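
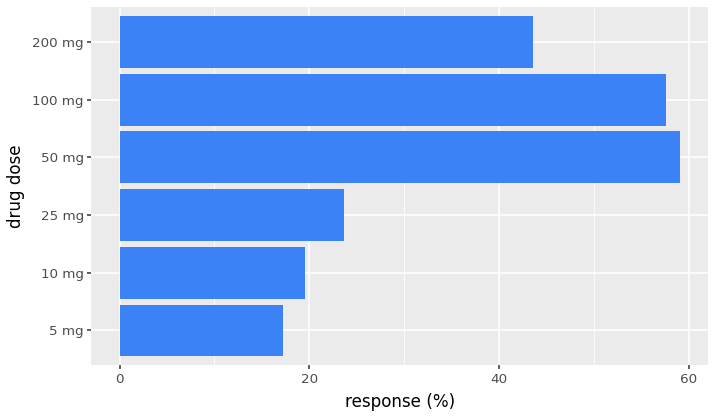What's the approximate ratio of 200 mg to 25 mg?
200 mg ≈ 45, 25 mg ≈ 25; 45/25 ≈ 1.8.

≈ 1.8×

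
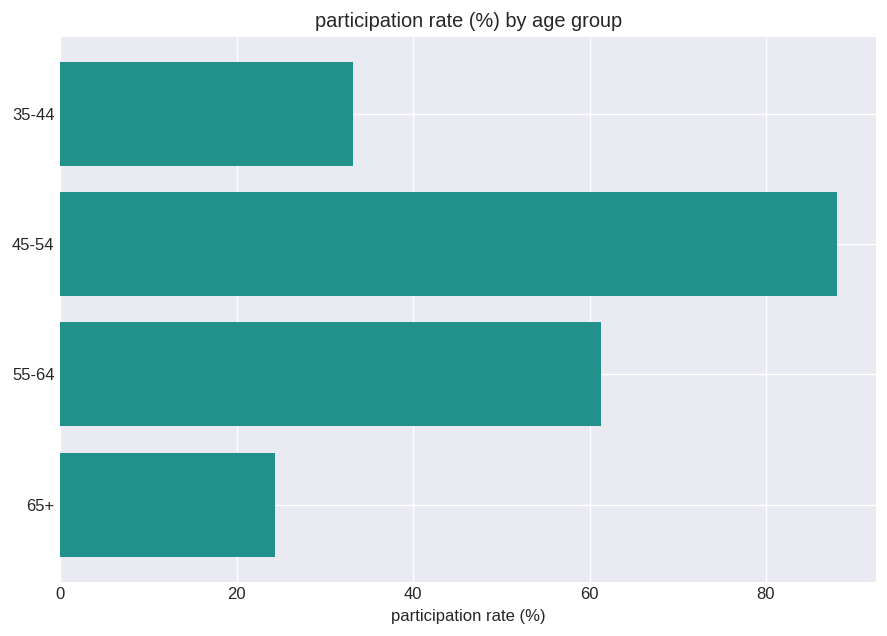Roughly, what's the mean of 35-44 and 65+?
(30 + 20) / 2 ≈ 25.

≈ 25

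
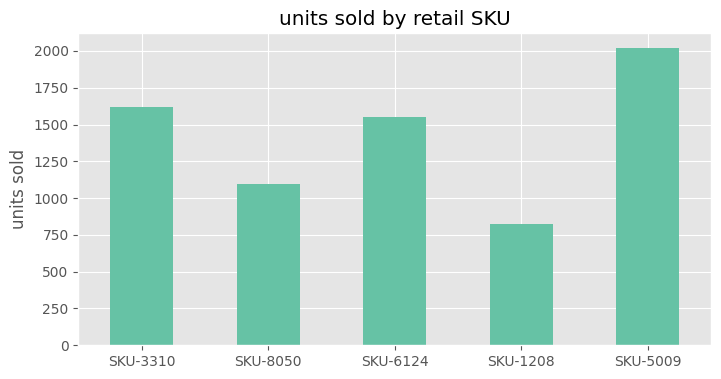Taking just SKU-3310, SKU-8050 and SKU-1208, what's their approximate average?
(1600 + 1000 + 800) / 3 ≈ 1133.

≈ 1133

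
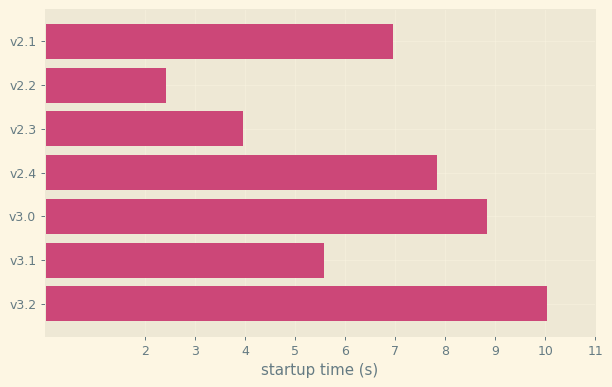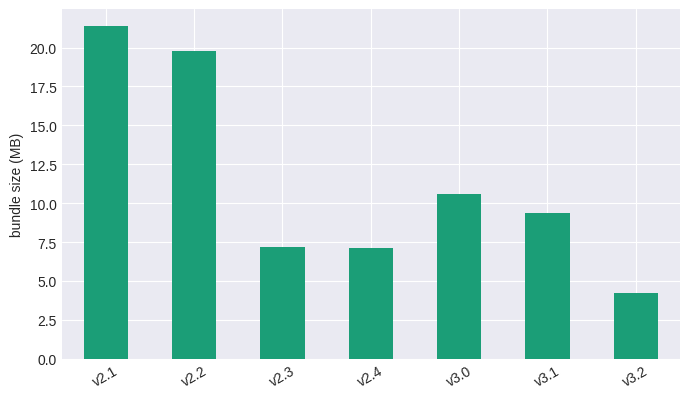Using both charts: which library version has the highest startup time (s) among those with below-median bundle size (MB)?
v3.2

Chart 2 median bundle size (MB) ≈ 10; below-median library versions: v2.3, v2.4, v3.2. Among those, v3.2 has the highest startup time (s) (≈ 10).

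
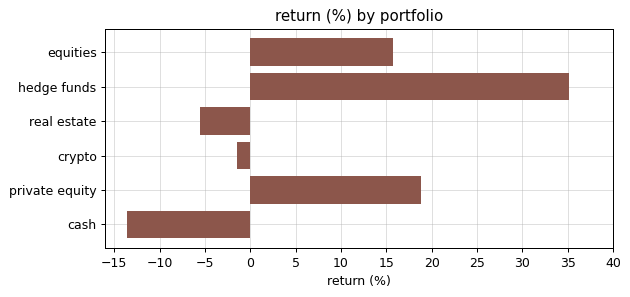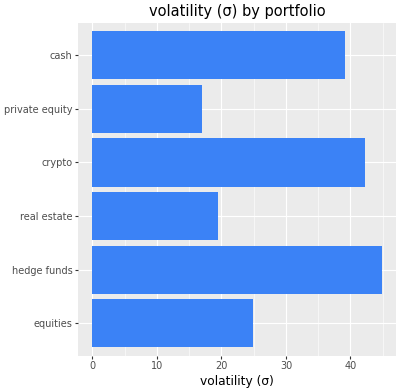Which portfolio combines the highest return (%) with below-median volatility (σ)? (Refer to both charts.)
Chart 2 median volatility (σ) ≈ 30; below-median portfolios: equities, real estate, private equity. Among those, private equity has the highest return (%) (≈ 20).

private equity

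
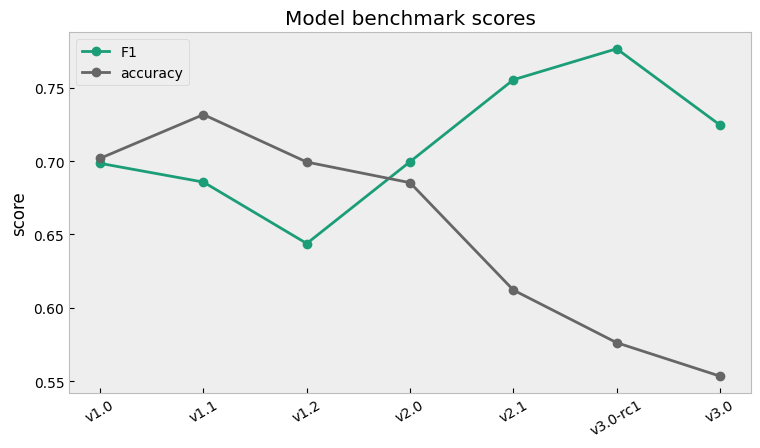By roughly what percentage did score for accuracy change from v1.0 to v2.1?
≈ -11.4%

v1.0 ≈ 0.70, v2.1 ≈ 0.62; (0.62 − 0.70) / 0.70 ≈ -11.4%.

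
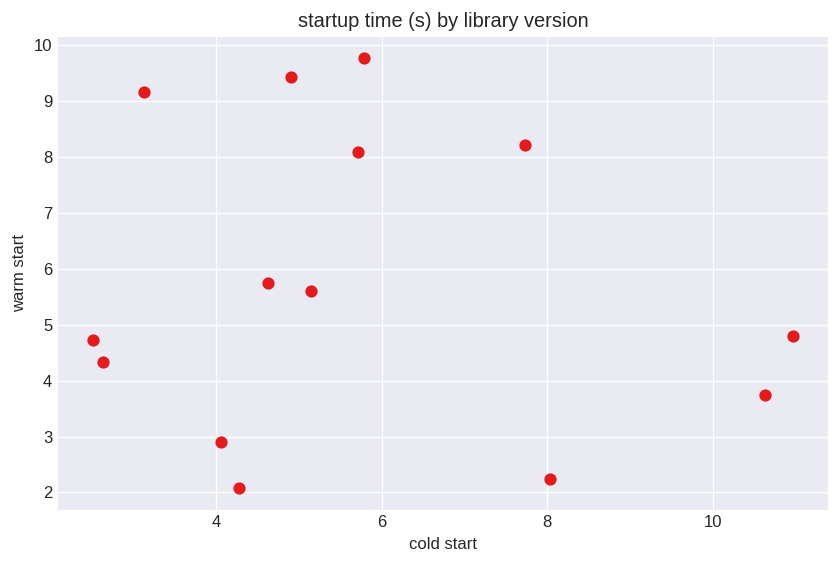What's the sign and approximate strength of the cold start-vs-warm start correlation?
no clear correlation

Points are roughly uncorrelated; weak (|r| ≈ 0.1).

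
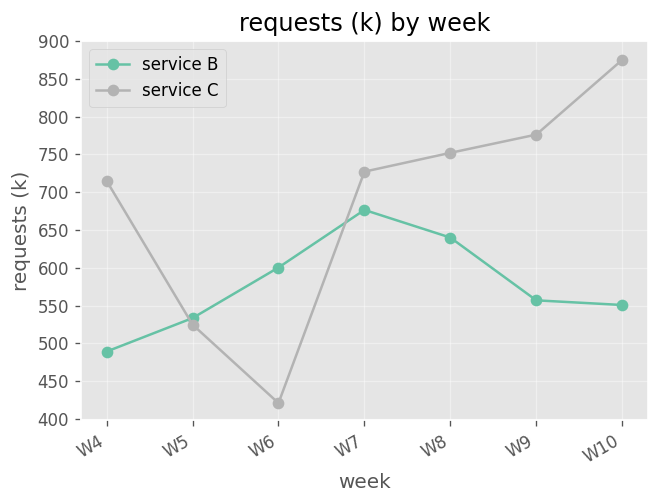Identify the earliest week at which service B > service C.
W4: service B ≈ 500 vs service C ≈ 700 (not yet); W5: service B ≈ 550 vs service C ≈ 500 (first crossover).

W5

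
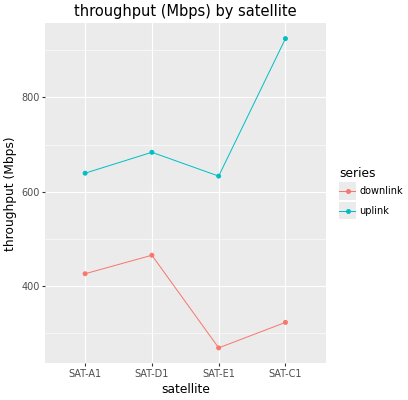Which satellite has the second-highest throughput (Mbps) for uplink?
Top 3 for uplink: SAT-C1 ≈ 900, SAT-D1 ≈ 700, SAT-A1 ≈ 600.

SAT-D1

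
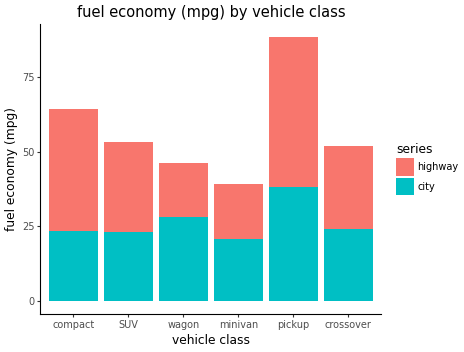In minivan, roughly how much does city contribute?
≈ 20

city top ≈ 20, bottom ≈ 0; segment ≈ 20.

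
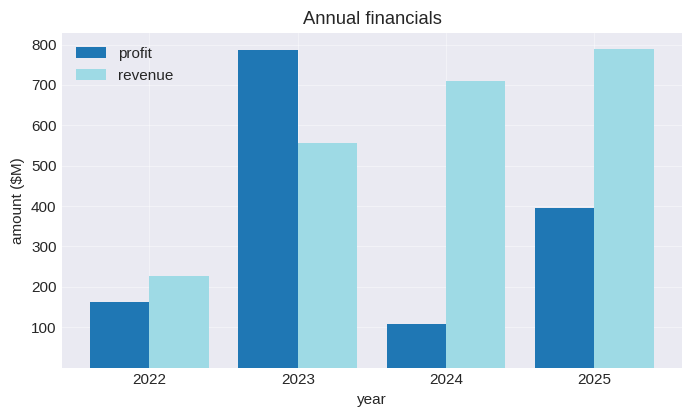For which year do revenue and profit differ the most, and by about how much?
2024: revenue ≈ 700, profit ≈ 100 → gap ≈ 600. Next-largest (2025) is only ≈ 400.

2024, ≈ 600 $M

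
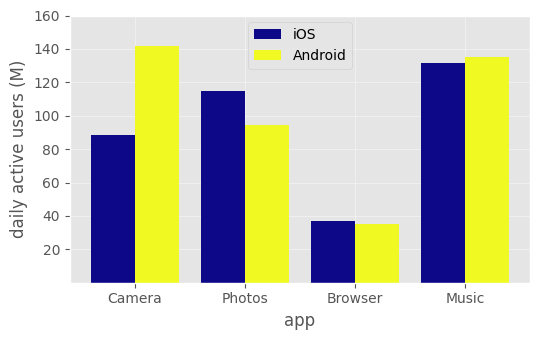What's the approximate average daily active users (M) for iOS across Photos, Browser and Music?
(120 + 40 + 140) / 3 ≈ 100.

≈ 100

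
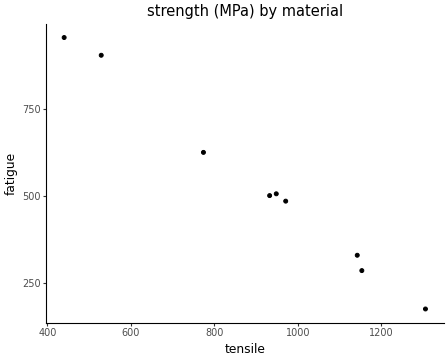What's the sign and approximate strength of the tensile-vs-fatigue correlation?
negative, strong

Points are negatively correlated; strong (|r| ≈ 1.0).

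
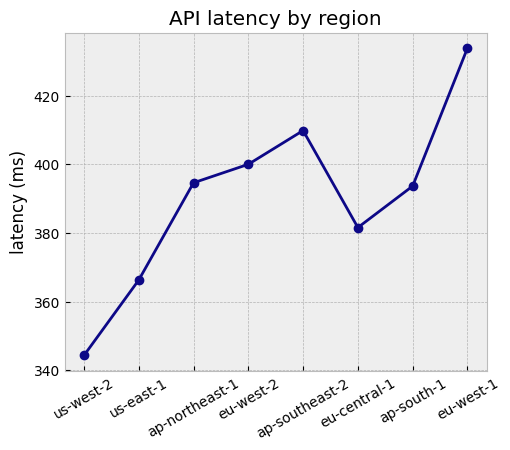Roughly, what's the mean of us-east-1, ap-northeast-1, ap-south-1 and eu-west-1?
≈ 395

(370 + 390 + 390 + 430) / 4 ≈ 395.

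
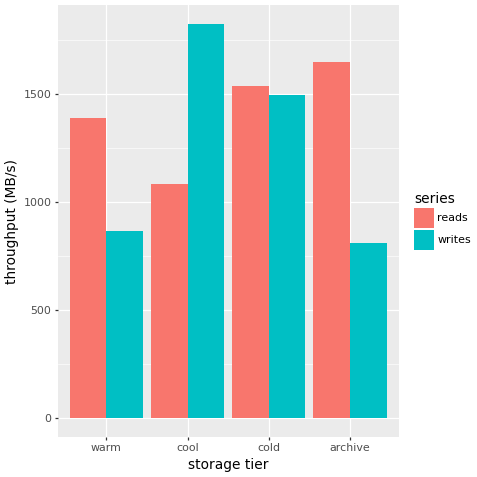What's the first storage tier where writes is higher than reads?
cool

warm: writes ≈ 800 vs reads ≈ 1400 (not yet); cool: writes ≈ 1800 vs reads ≈ 1000 (first crossover).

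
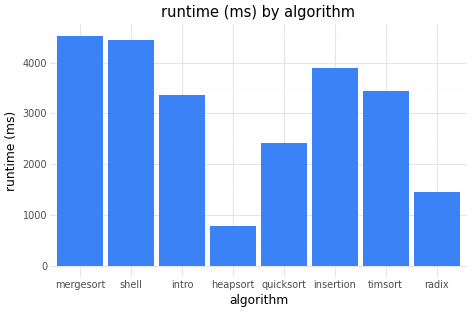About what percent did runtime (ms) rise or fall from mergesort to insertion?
mergesort ≈ 4500, insertion ≈ 4000; (4000 − 4500) / 4500 ≈ -11.1%.

≈ -11.1%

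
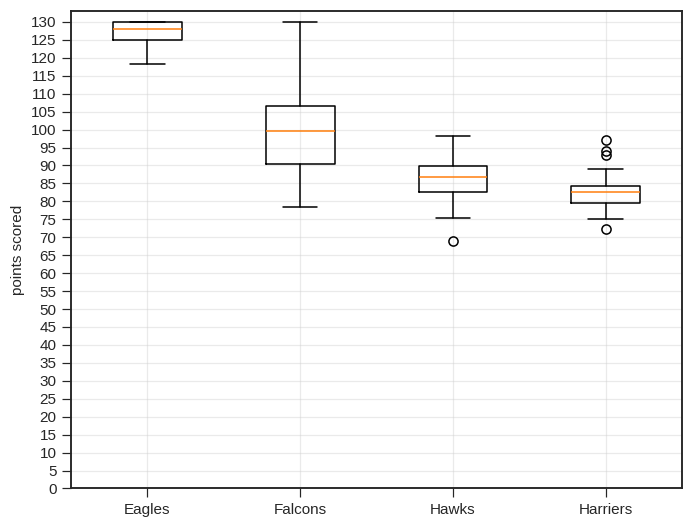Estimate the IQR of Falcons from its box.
Q3 ≈ 105, Q1 ≈ 90; IQR ≈ 15.

≈ 15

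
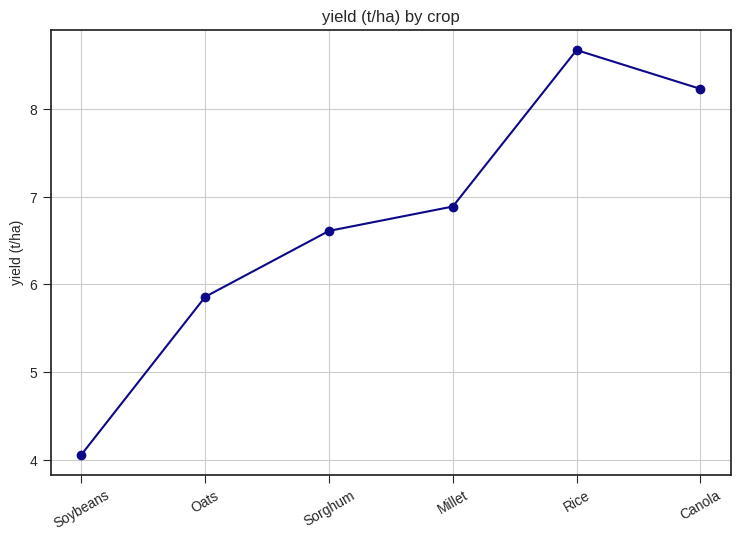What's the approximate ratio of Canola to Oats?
≈ 1.33×

Canola ≈ 8.0, Oats ≈ 6.0; 8.0/6.0 ≈ 1.33.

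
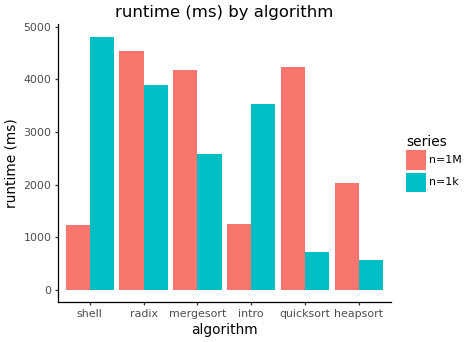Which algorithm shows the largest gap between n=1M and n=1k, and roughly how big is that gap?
shell: n=1M ≈ 1000, n=1k ≈ 5000 → gap ≈ 4000. Next-largest (quicksort) is only ≈ 3500.

shell, ≈ 4000 ms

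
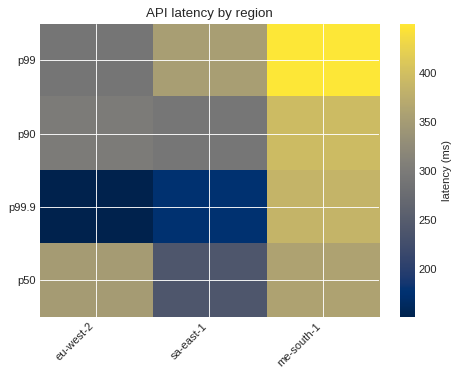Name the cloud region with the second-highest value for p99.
sa-east-1

Top 3 for p99: me-south-1 ≈ 450, sa-east-1 ≈ 350, eu-west-2 ≈ 300.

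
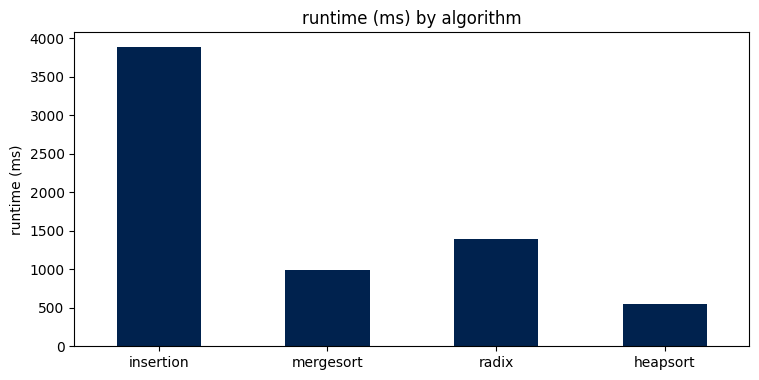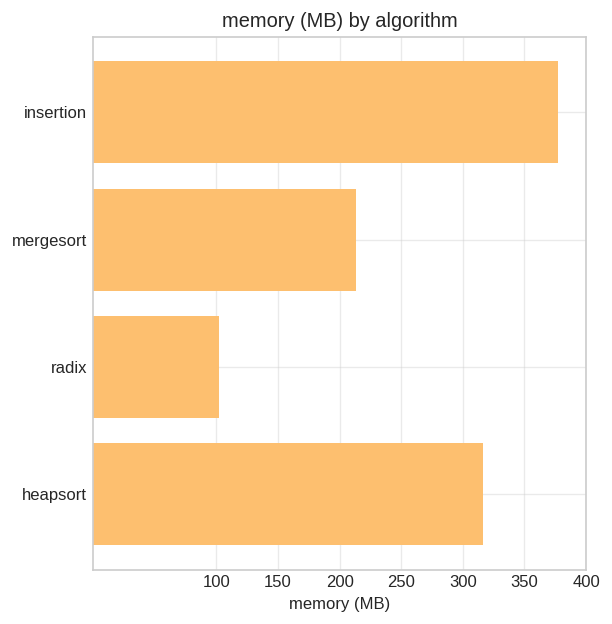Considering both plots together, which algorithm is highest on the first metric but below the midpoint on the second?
radix

Chart 2 median memory (MB) ≈ 250; below-median algorithms: mergesort, radix. Among those, radix has the highest runtime (ms) (≈ 1500).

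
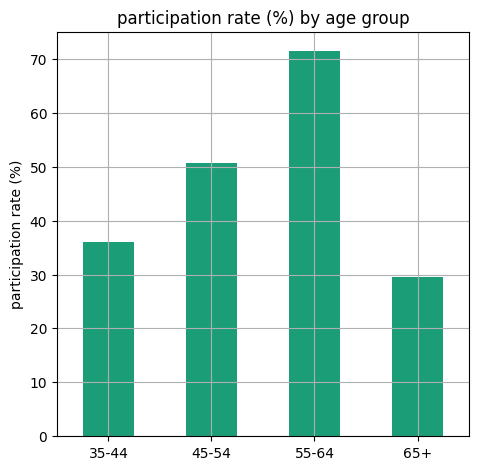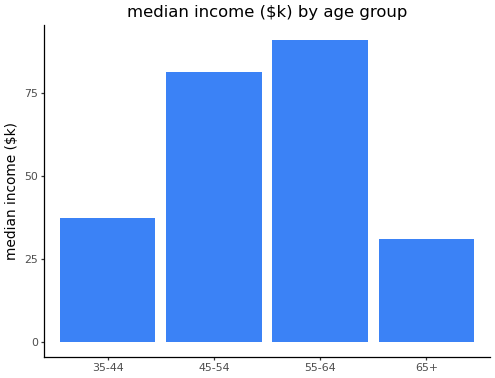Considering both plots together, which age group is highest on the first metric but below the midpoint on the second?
35-44

Chart 2 median median income ($k) ≈ 60; below-median age groups: 35-44, 65+. Among those, 35-44 has the highest participation rate (%) (≈ 40).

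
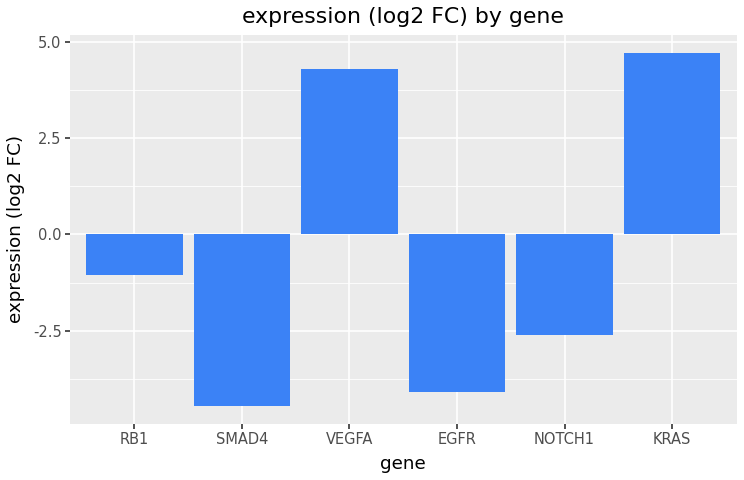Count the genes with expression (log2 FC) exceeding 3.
2

Above 3: VEGFA, KRAS.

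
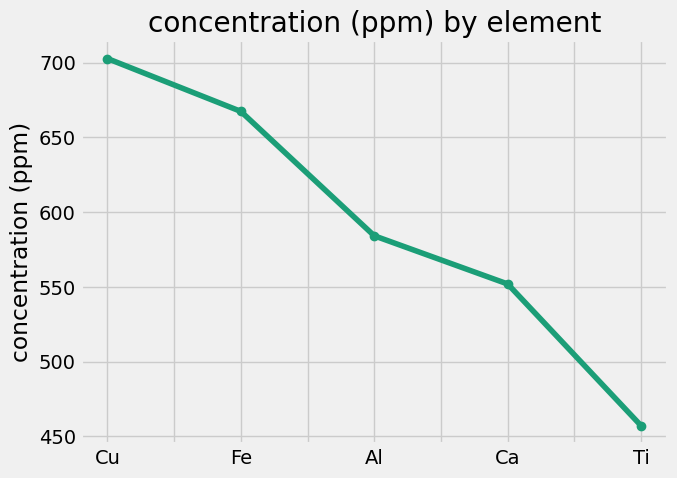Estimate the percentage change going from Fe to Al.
Fe ≈ 675, Al ≈ 575; (575 − 675) / 675 ≈ -14.8%.

≈ -14.8%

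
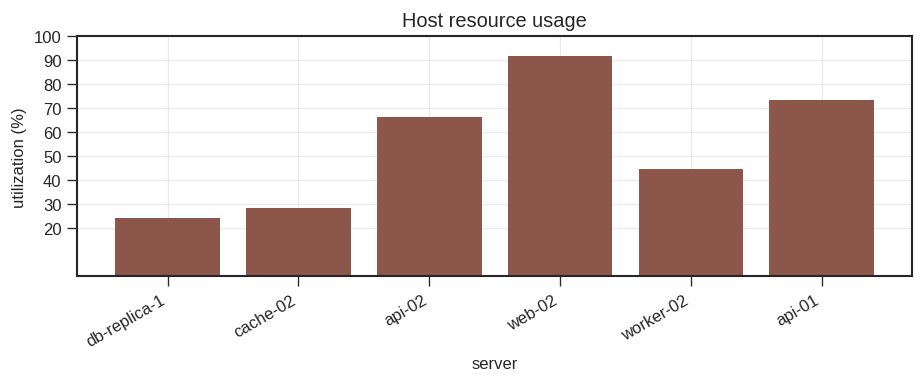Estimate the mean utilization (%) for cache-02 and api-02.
(30 + 70) / 2 ≈ 50.

≈ 50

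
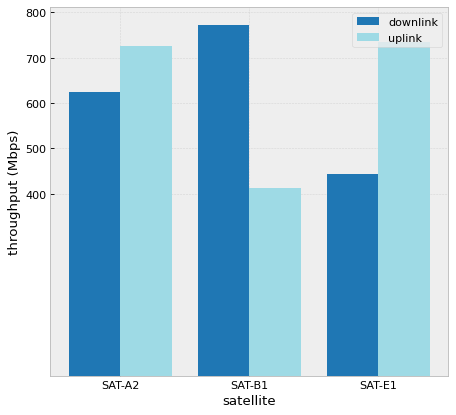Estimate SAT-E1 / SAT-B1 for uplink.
SAT-E1 ≈ 700, SAT-B1 ≈ 400; 700/400 ≈ 1.75.

≈ 1.75×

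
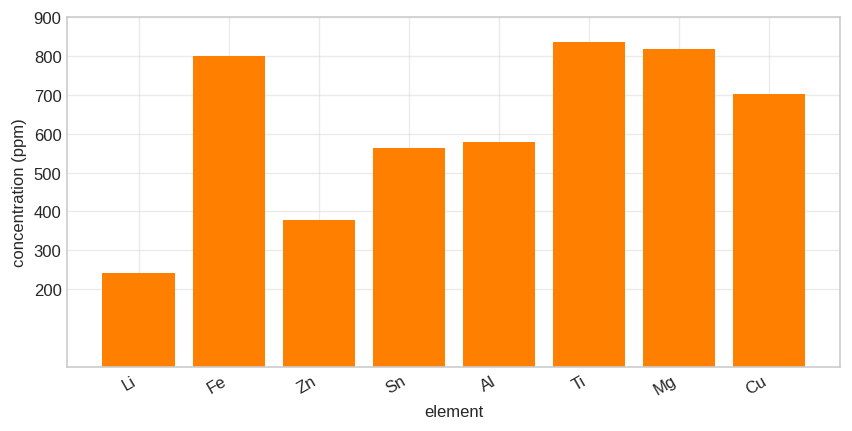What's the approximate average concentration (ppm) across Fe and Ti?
≈ 800

(800 + 800) / 2 ≈ 800.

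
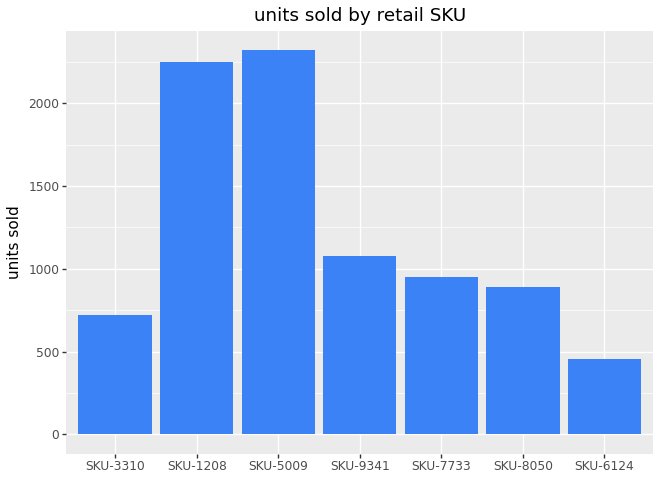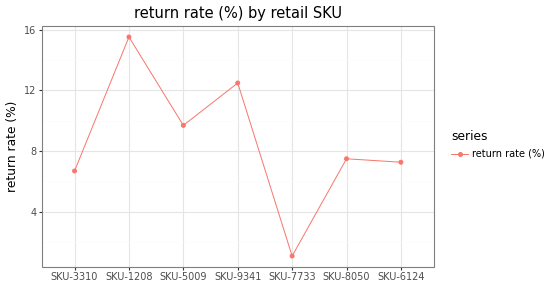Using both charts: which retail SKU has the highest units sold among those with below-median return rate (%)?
SKU-7733

Chart 2 median return rate (%) ≈ 8; below-median retail SKUs: SKU-3310, SKU-7733, SKU-6124. Among those, SKU-7733 has the highest units sold (≈ 1000).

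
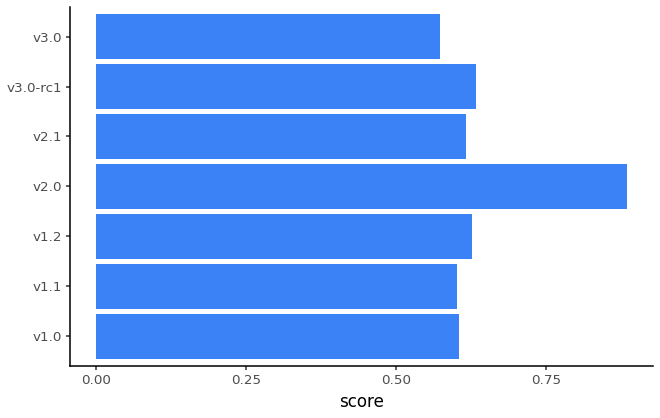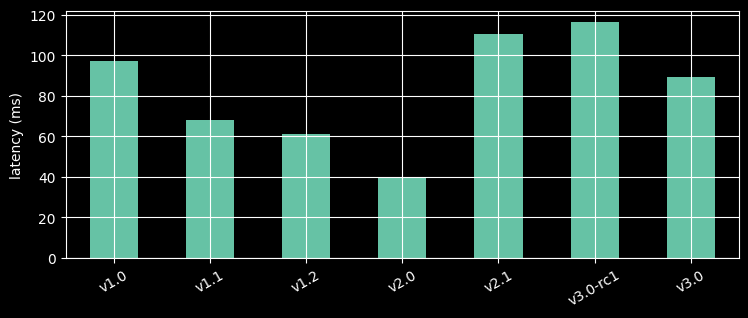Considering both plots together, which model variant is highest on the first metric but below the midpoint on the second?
Chart 2 median latency (ms) ≈ 80; below-median model variants: v1.1, v1.2, v2.0. Among those, v2.0 has the highest score (≈ 0.9).

v2.0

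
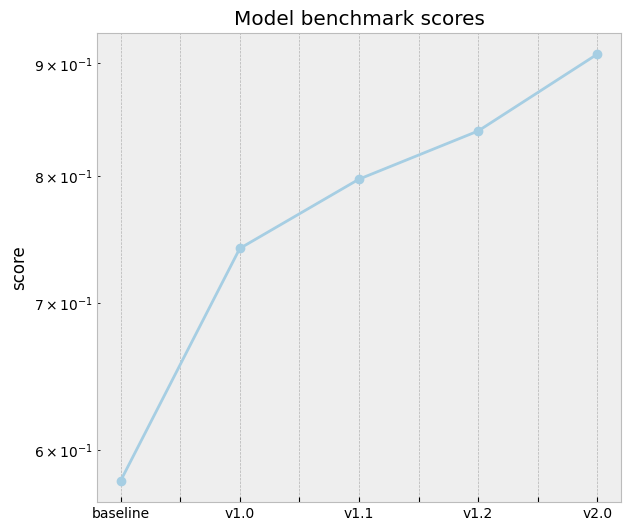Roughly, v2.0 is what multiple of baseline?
v2.0 ≈ 0.90, baseline ≈ 0.60; 0.90/0.60 ≈ 1.5.

≈ 1.5×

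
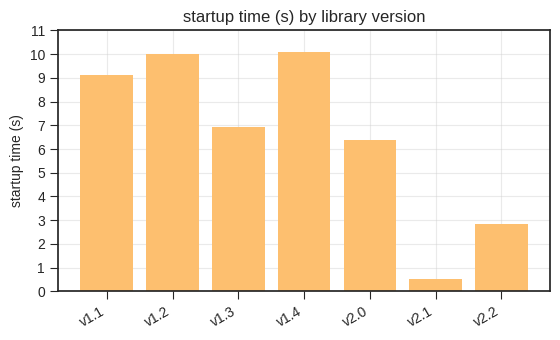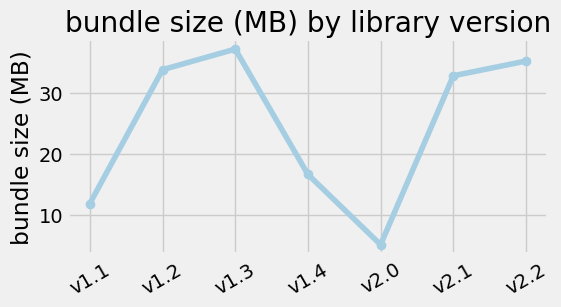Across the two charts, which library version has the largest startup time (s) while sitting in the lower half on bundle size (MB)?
v1.4

Chart 2 median bundle size (MB) ≈ 35; below-median library versions: v1.1, v1.4, v2.0. Among those, v1.4 has the highest startup time (s) (≈ 10).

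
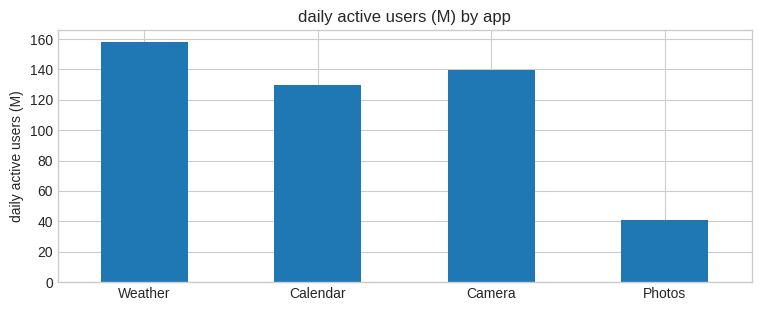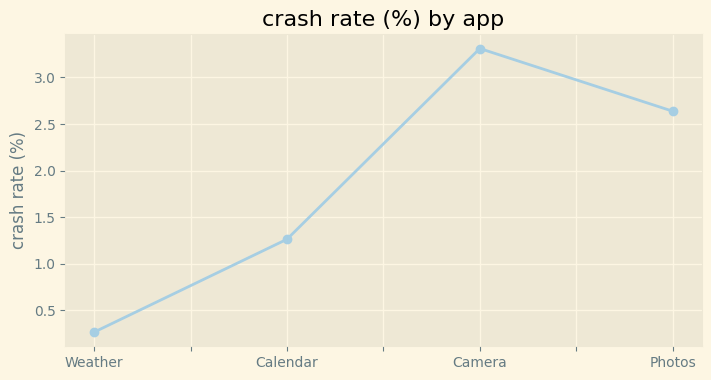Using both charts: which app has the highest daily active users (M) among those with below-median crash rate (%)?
Weather

Chart 2 median crash rate (%) ≈ 2; below-median apps: Weather, Calendar. Among those, Weather has the highest daily active users (M) (≈ 160).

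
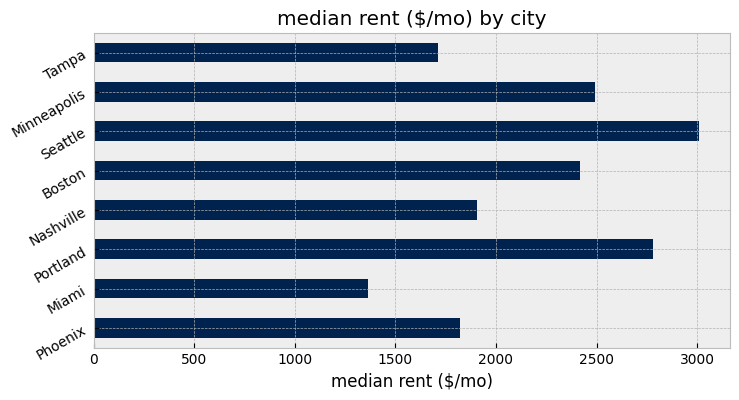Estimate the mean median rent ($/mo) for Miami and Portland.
≈ 2250

(1500 + 3000) / 2 ≈ 2250.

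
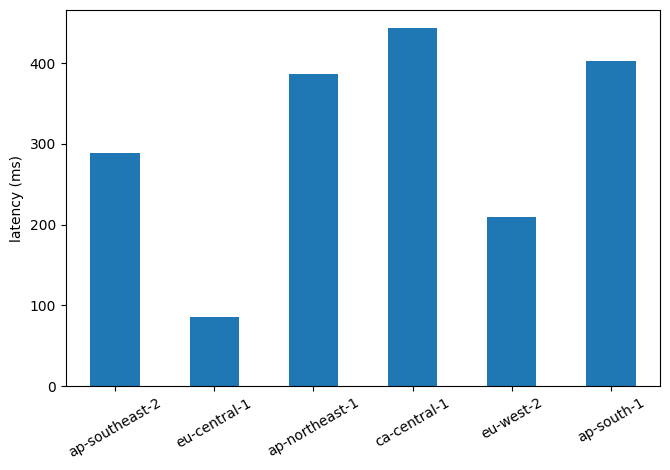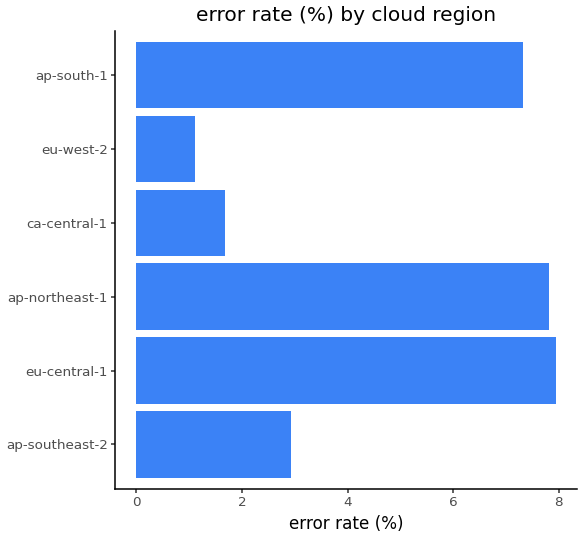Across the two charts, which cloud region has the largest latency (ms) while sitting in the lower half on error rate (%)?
ca-central-1

Chart 2 median error rate (%) ≈ 5; below-median cloud regions: ap-southeast-2, ca-central-1, eu-west-2. Among those, ca-central-1 has the highest latency (ms) (≈ 450).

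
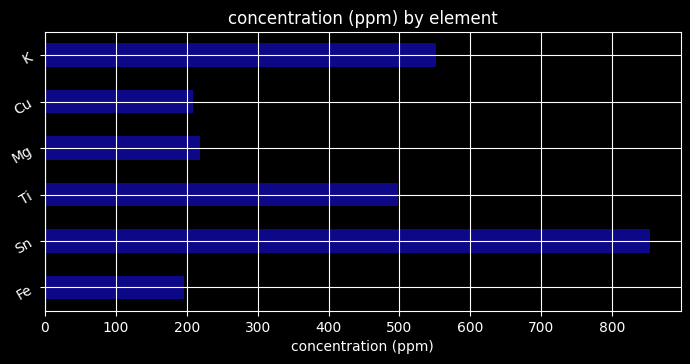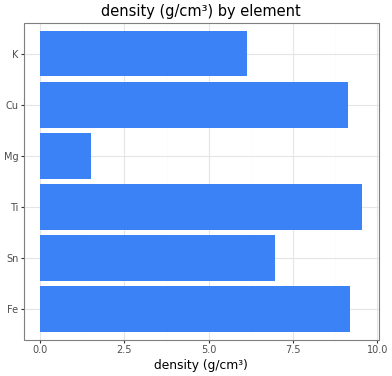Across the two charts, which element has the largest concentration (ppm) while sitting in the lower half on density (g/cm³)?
Sn

Chart 2 median density (g/cm³) ≈ 8; below-median elements: Sn, Mg, K. Among those, Sn has the highest concentration (ppm) (≈ 900).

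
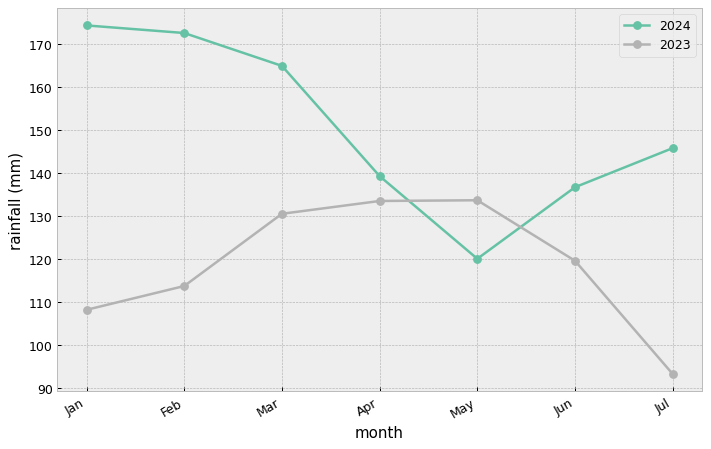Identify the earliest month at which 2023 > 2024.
Apr: 2023 ≈ 130 vs 2024 ≈ 140 (not yet); May: 2023 ≈ 130 vs 2024 ≈ 120 (first crossover).

May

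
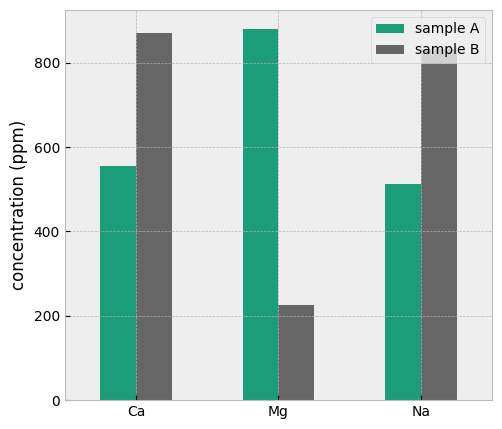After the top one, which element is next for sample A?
Top 3 for sample A: Mg ≈ 900, Ca ≈ 600, Na ≈ 500.

Ca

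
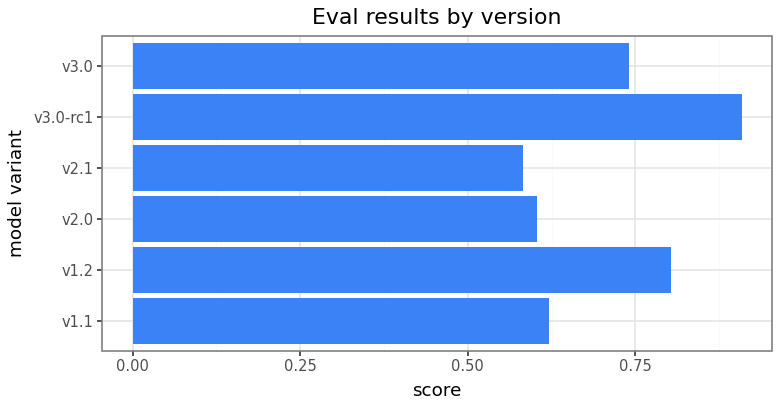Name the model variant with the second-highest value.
Top 3: v3.0-rc1 ≈ 0.9, v1.2 ≈ 0.8, v3.0 ≈ 0.7.

v1.2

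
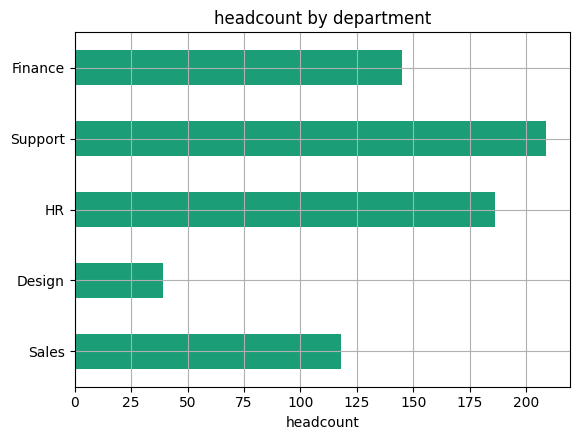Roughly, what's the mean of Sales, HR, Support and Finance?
≈ 160

(120 + 180 + 200 + 140) / 4 ≈ 160.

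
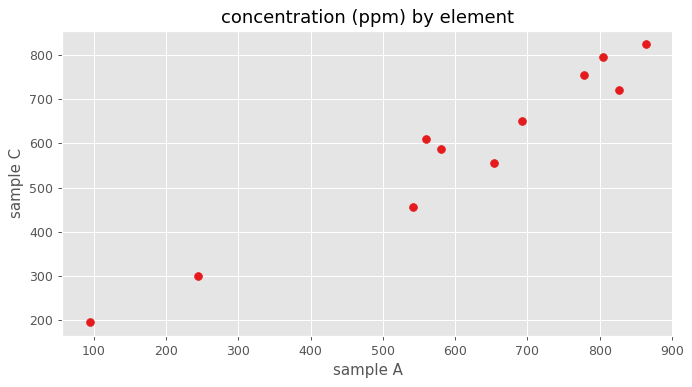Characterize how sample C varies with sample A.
Points are positively correlated; strong (|r| ≈ 1.0).

positive, strong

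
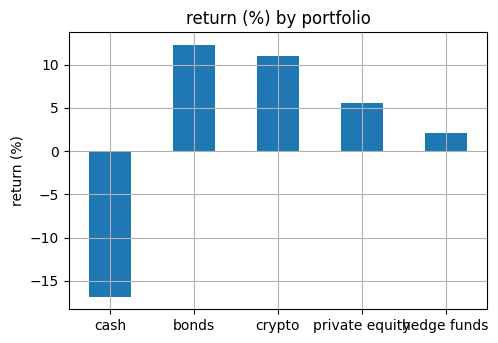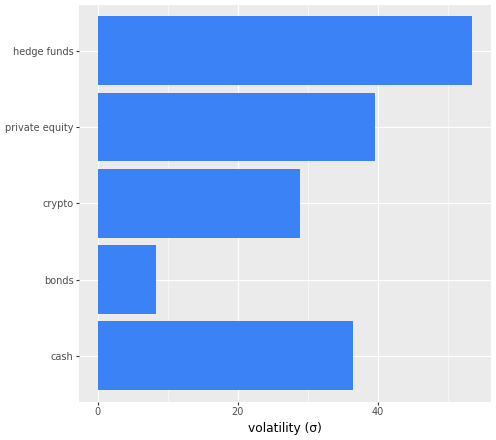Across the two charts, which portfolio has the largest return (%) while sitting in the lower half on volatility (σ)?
bonds

Chart 2 median volatility (σ) ≈ 35; below-median portfolios: bonds, crypto. Among those, bonds has the highest return (%) (≈ 12).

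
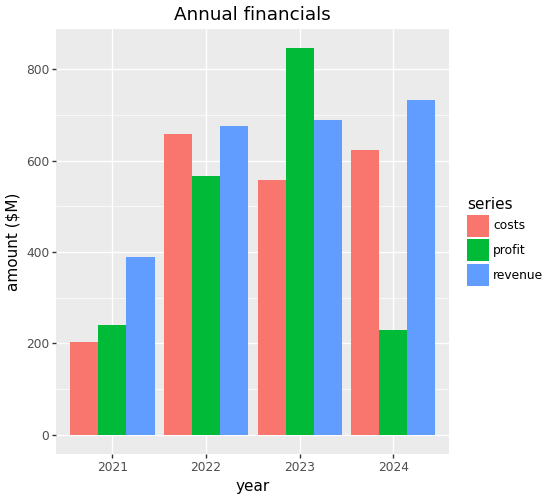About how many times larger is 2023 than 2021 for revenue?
2023 ≈ 700, 2021 ≈ 400; 700/400 ≈ 1.75.

≈ 1.75×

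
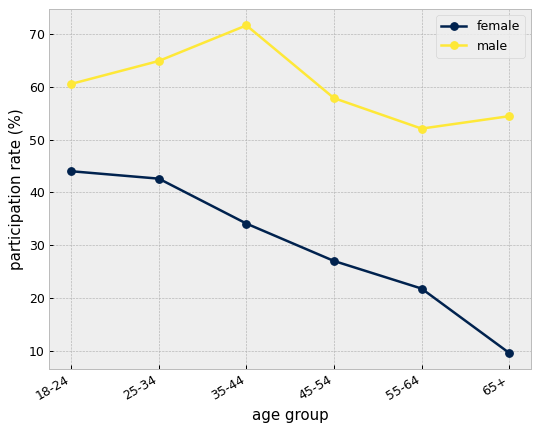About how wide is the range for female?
Max 18-24 ≈ 40, min 65+ ≈ 10; range ≈ 30.

≈ 30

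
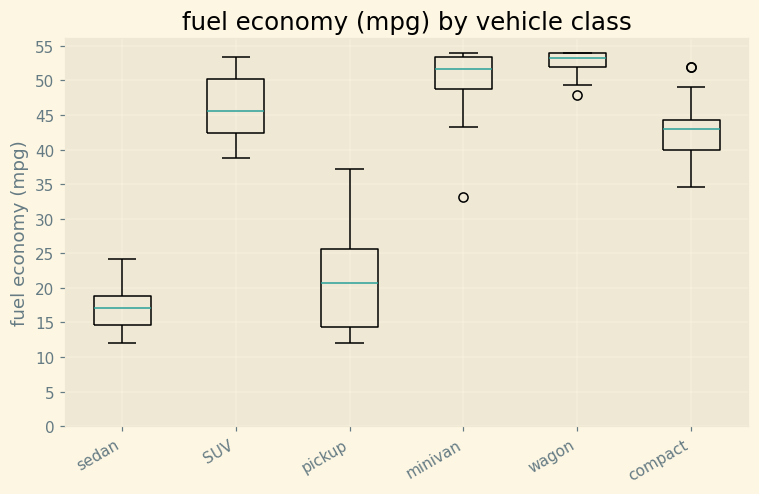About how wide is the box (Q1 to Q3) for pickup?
≈ 10

Q3 ≈ 25, Q1 ≈ 15; IQR ≈ 10.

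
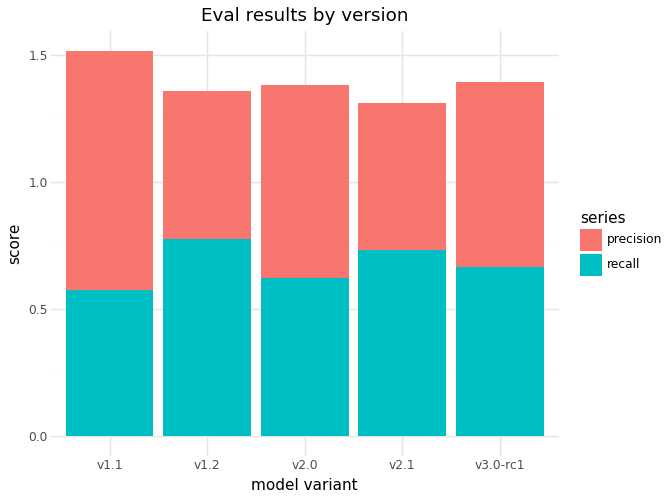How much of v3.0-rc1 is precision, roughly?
precision top ≈ 1.4, bottom ≈ 0.6; segment ≈ 0.8.

≈ 0.8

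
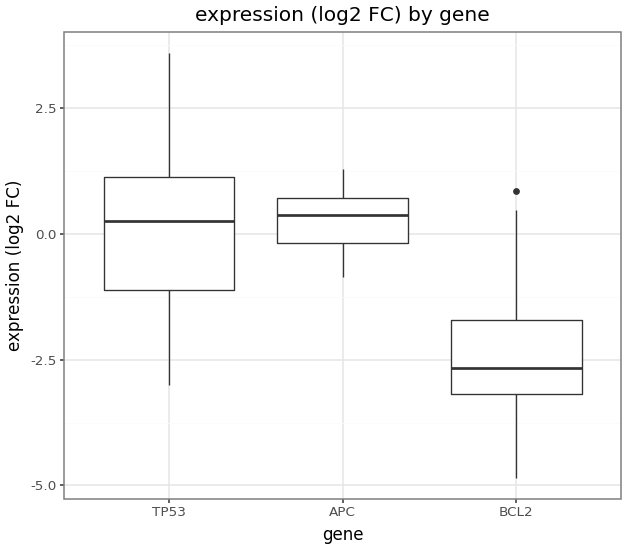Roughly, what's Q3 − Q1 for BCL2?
Q3 ≈ -1.5, Q1 ≈ -3.0; IQR ≈ 1.5.

≈ 1.5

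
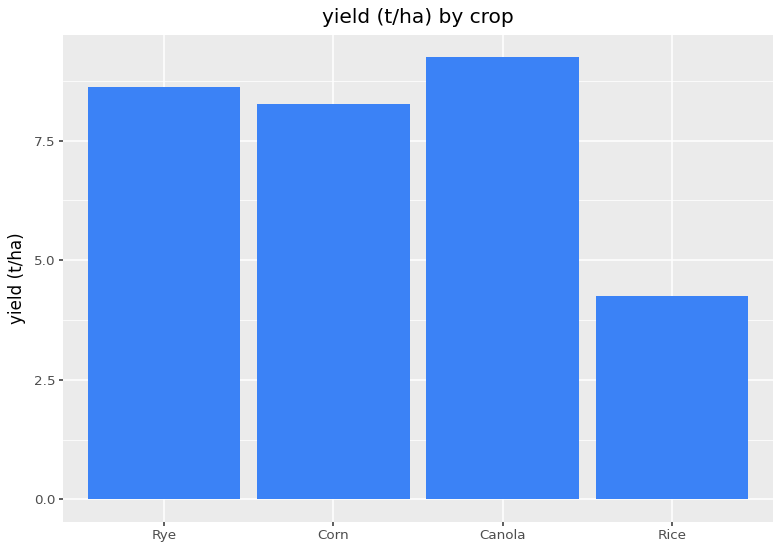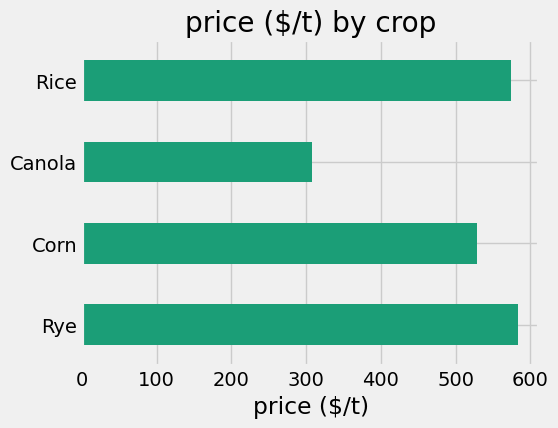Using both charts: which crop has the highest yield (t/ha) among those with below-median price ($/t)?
Chart 2 median price ($/t) ≈ 600; below-median crops: Corn, Canola. Among those, Canola has the highest yield (t/ha) (≈ 9).

Canola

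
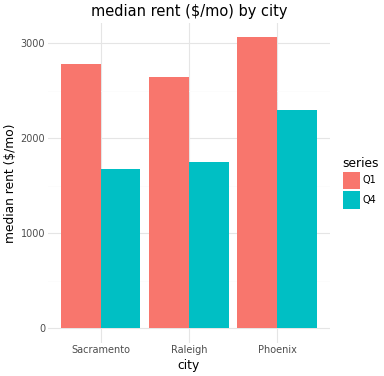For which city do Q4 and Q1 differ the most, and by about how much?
Sacramento: Q4 ≈ 1500, Q1 ≈ 3000 → gap ≈ 1500. Next-largest (Raleigh) is only ≈ 1000.

Sacramento, ≈ 1500 $/mo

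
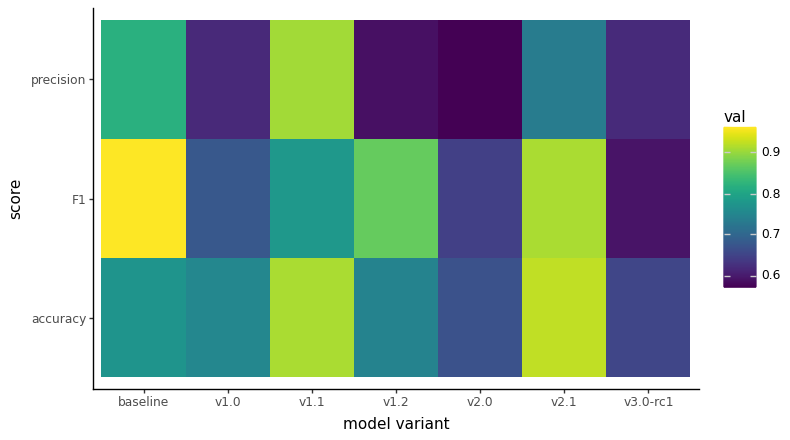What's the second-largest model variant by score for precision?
baseline

Top 3 for precision: v1.1 ≈ 0.90, baseline ≈ 0.80, v2.1 ≈ 0.75.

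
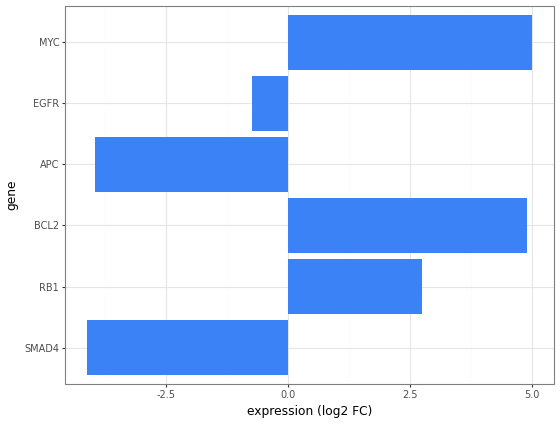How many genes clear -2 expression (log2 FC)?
Above -2: RB1, BCL2, EGFR, MYC.

4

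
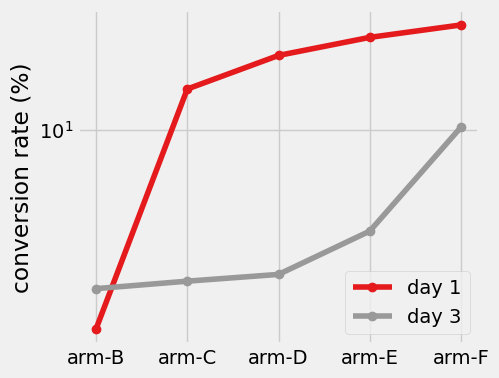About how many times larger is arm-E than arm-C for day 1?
arm-E ≈ 18, arm-C ≈ 14; 18/14 ≈ 1.29.

≈ 1.29×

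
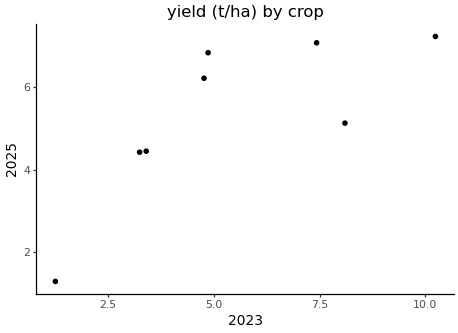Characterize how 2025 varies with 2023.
positive, strong

Points are positively correlated; strong (|r| ≈ 0.8).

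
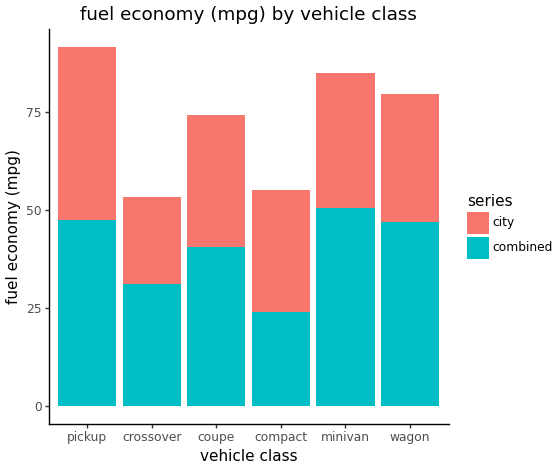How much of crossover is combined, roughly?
combined top ≈ 30, bottom ≈ 0; segment ≈ 30.

≈ 30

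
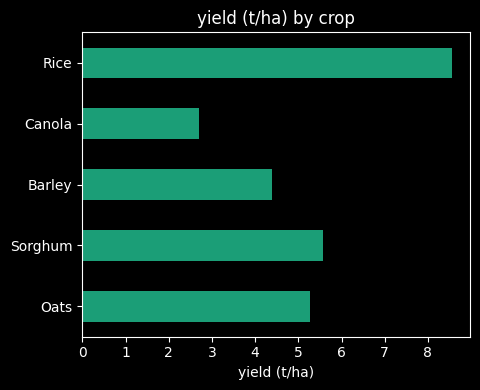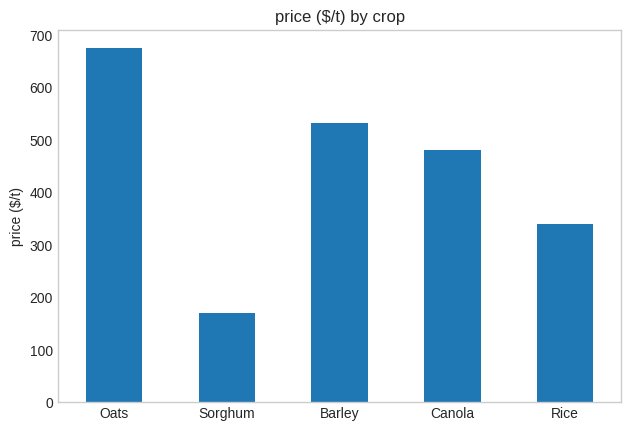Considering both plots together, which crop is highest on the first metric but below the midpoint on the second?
Rice

Chart 2 median price ($/t) ≈ 500; below-median crops: Sorghum, Rice. Among those, Rice has the highest yield (t/ha) (≈ 9).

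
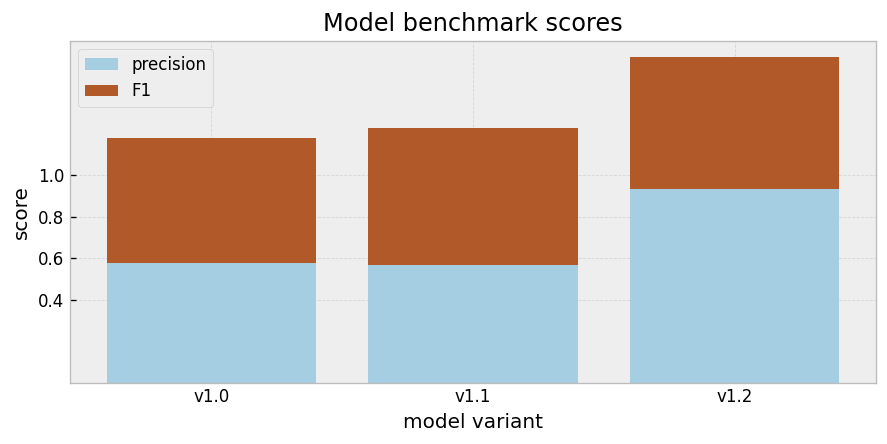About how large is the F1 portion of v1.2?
F1 top ≈ 1.6, bottom ≈ 1.0; segment ≈ 0.6.

≈ 0.6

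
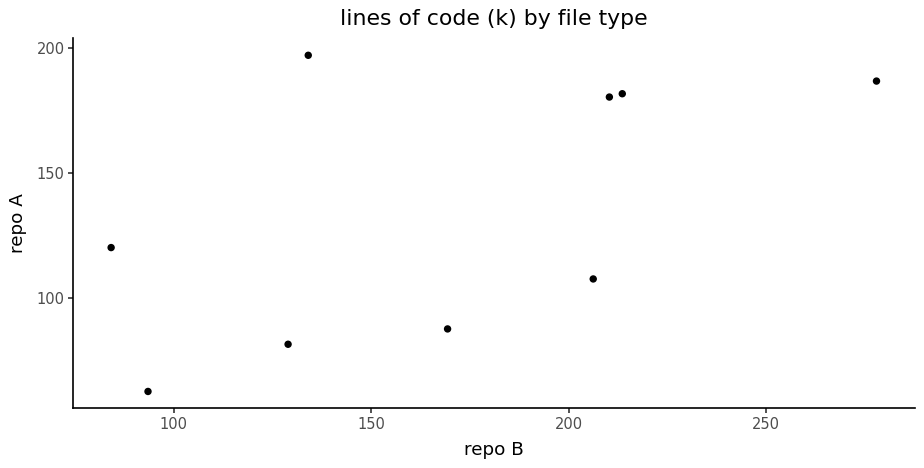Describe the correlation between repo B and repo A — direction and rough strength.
Points are positively correlated; moderate (|r| ≈ 0.6).

positive, moderate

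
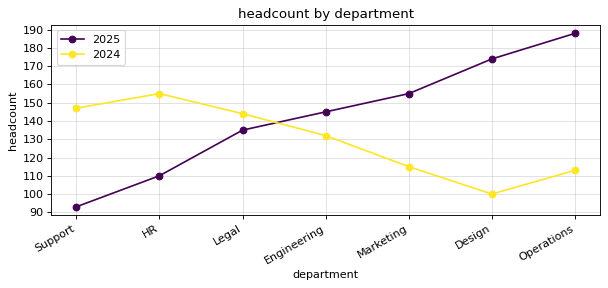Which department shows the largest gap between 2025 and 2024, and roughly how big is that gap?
Operations: 2025 ≈ 190, 2024 ≈ 110 → gap ≈ 80. Next-largest (Design) is only ≈ 70.

Operations, ≈ 80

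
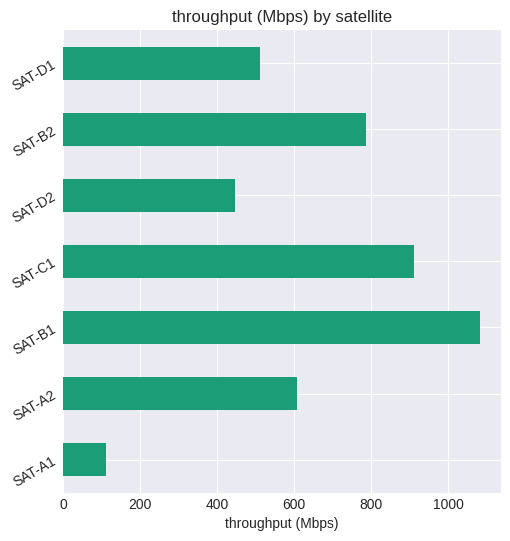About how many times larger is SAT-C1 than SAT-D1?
SAT-C1 ≈ 900, SAT-D1 ≈ 500; 900/500 ≈ 1.8.

≈ 1.8×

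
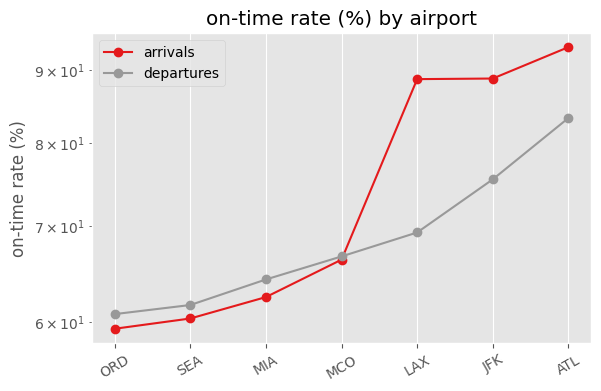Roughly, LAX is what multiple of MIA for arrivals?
≈ 1.5×

LAX ≈ 90, MIA ≈ 60; 90/60 ≈ 1.5.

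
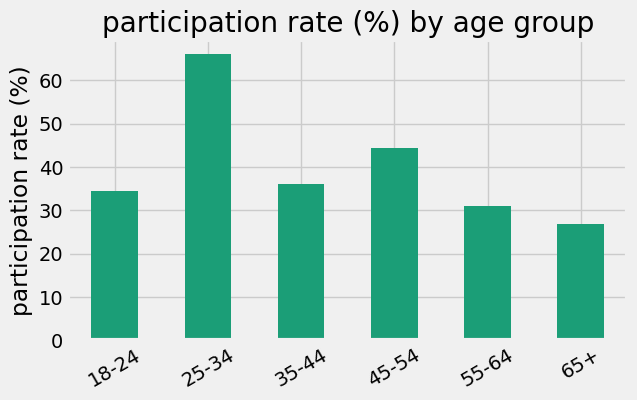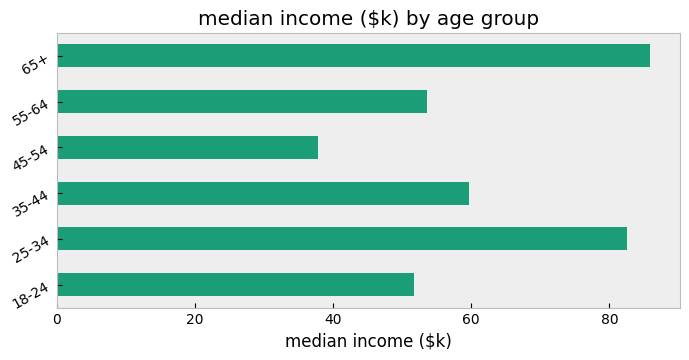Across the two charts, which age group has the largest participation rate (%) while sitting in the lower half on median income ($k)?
Chart 2 median median income ($k) ≈ 60; below-median age groups: 18-24, 45-54, 55-64. Among those, 45-54 has the highest participation rate (%) (≈ 40).

45-54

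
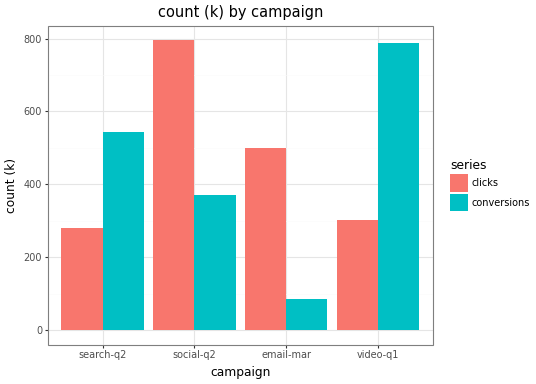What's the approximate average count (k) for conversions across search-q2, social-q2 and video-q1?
(500 + 400 + 800) / 3 ≈ 567.

≈ 567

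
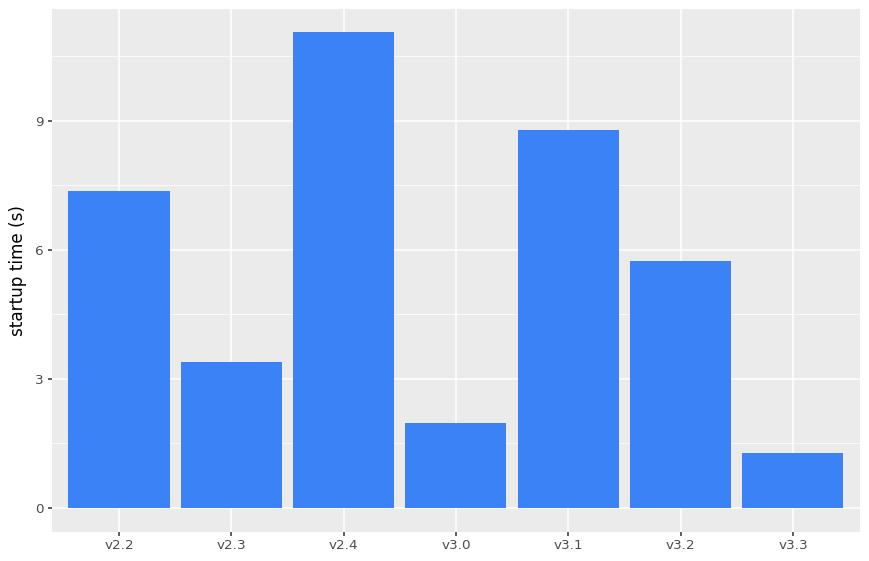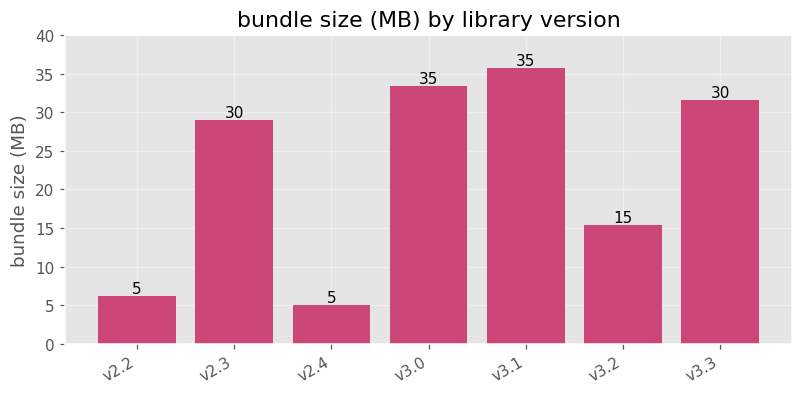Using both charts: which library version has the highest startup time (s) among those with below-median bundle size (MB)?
v2.4

Chart 2 median bundle size (MB) ≈ 30; below-median library versions: v2.2, v2.4, v3.2. Among those, v2.4 has the highest startup time (s) (≈ 12).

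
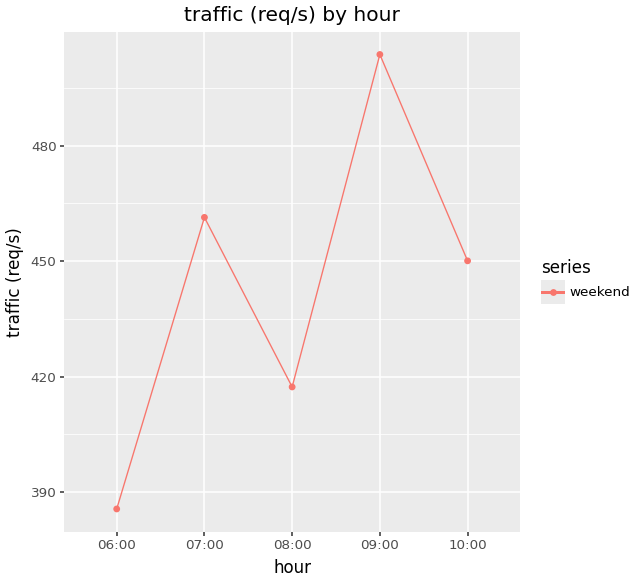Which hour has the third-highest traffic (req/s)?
Top 4: 09:00 ≈ 500, 07:00 ≈ 460, 10:00 ≈ 450, 08:00 ≈ 420.

10:00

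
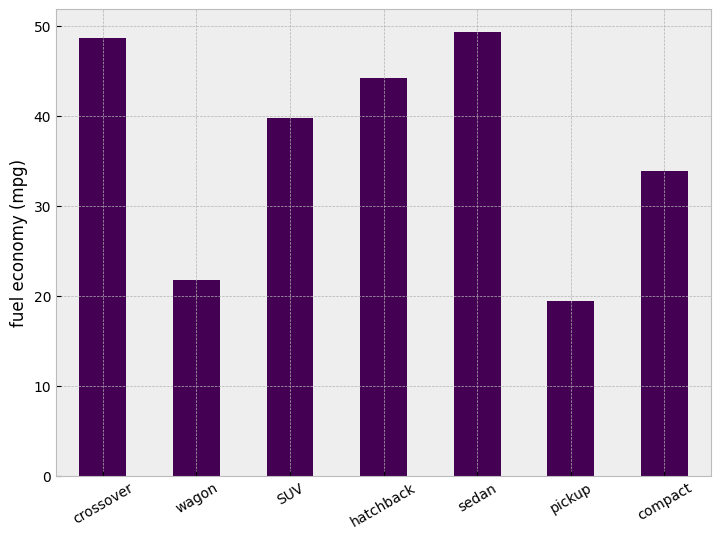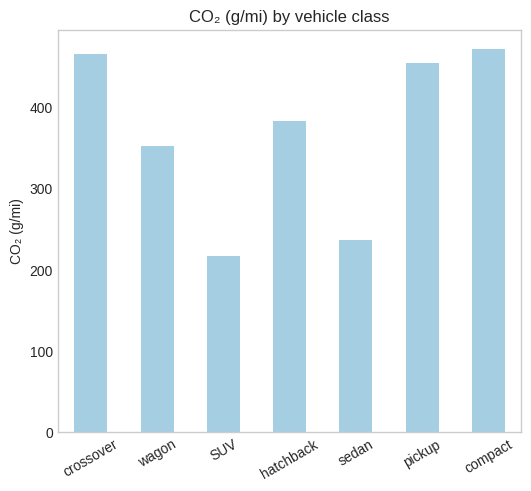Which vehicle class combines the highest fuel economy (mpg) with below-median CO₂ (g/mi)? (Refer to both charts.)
Chart 2 median CO₂ (g/mi) ≈ 400; below-median vehicle classes: wagon, SUV, sedan. Among those, sedan has the highest fuel economy (mpg) (≈ 50).

sedan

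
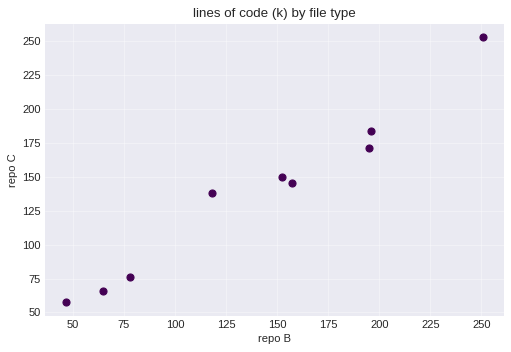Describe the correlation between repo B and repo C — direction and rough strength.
positive, strong

Points are positively correlated; strong (|r| ≈ 1.0).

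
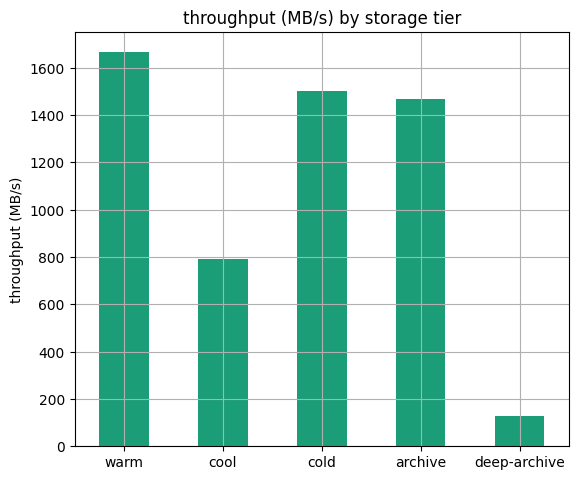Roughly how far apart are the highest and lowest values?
≈ 1400

Max warm ≈ 1600, min deep-archive ≈ 200; range ≈ 1400.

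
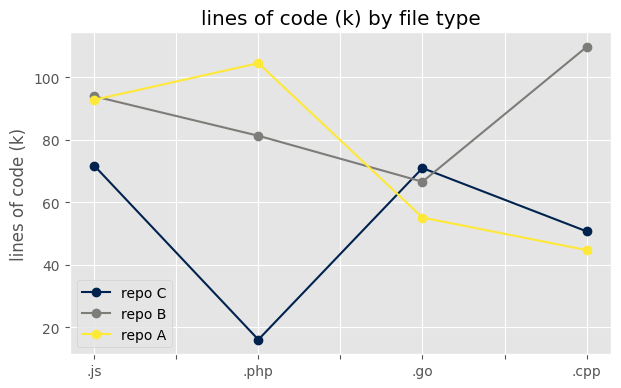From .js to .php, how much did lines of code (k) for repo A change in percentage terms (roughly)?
≈ +11.1%

.js ≈ 90, .php ≈ 100; (100 − 90) / 90 ≈ +11.1%.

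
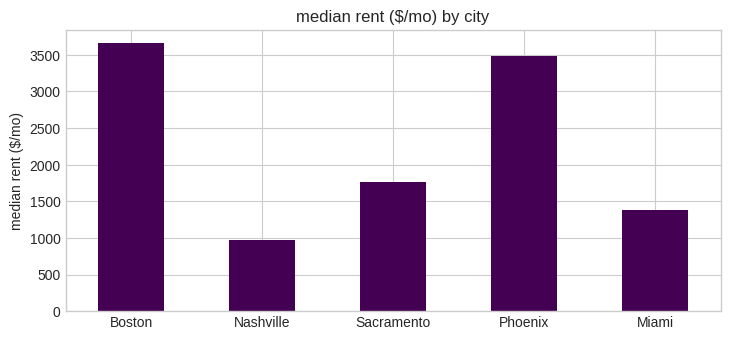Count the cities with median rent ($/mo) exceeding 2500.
2

Above 2500: Boston, Phoenix.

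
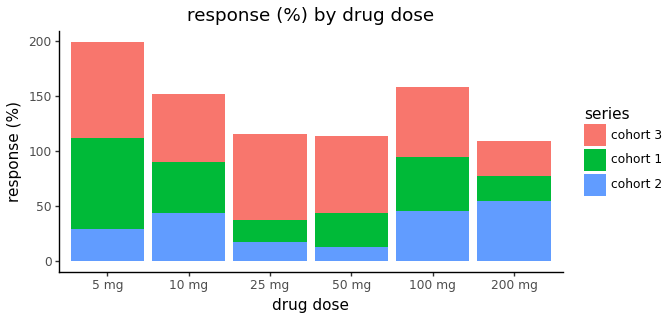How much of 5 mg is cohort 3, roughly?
cohort 3 top ≈ 200, bottom ≈ 120; segment ≈ 80.

≈ 80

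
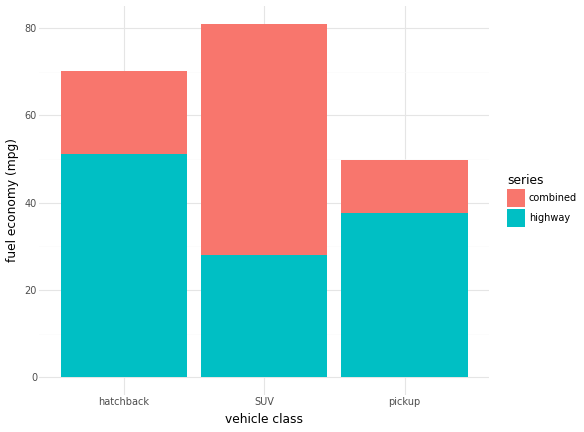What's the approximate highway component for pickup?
highway top ≈ 40, bottom ≈ 0; segment ≈ 40.

≈ 40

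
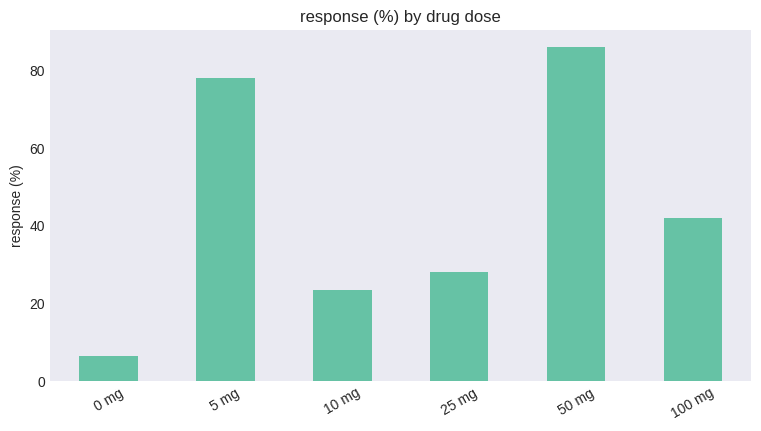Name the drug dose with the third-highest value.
Top 4: 50 mg ≈ 90, 5 mg ≈ 80, 100 mg ≈ 40, 25 mg ≈ 30.

100 mg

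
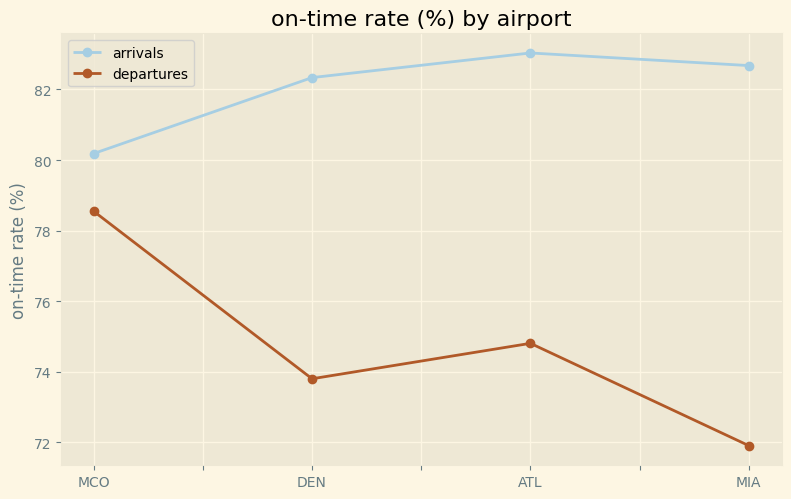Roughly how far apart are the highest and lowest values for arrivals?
≈ 3

Max ATL ≈ 83, min MCO ≈ 80; range ≈ 3.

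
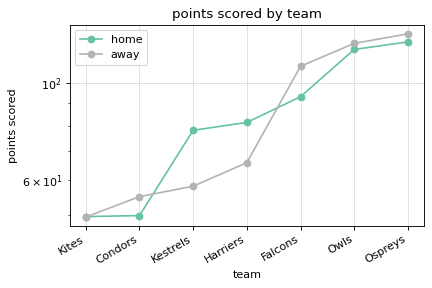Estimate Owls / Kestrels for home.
Owls ≈ 120, Kestrels ≈ 80; 120/80 ≈ 1.5.

≈ 1.5×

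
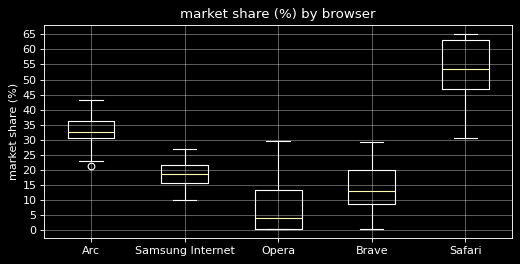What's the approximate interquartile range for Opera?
Q3 ≈ 15, Q1 ≈ 0; IQR ≈ 15.

≈ 15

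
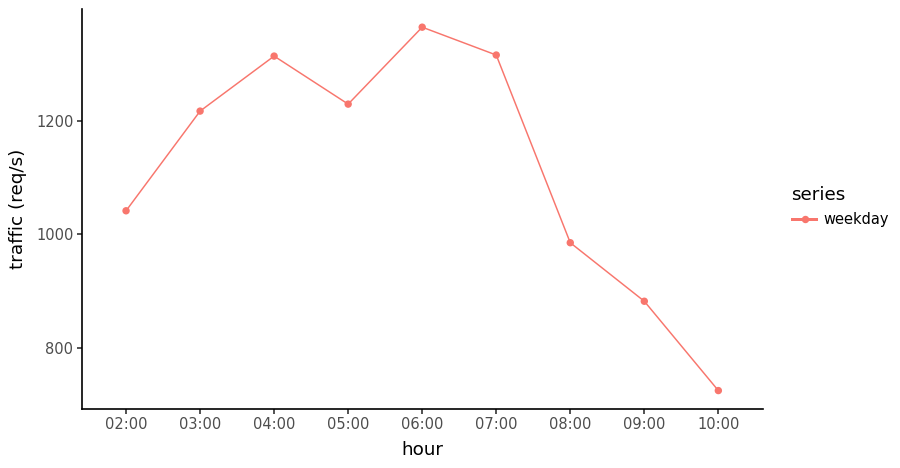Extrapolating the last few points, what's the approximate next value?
Last three: 1000, 900, 700 → slope ≈ -150/step → next ≈ 550.

≈ 550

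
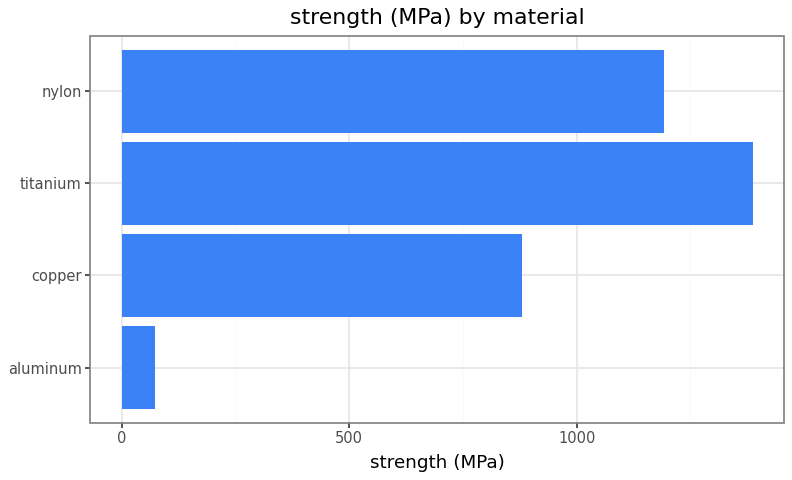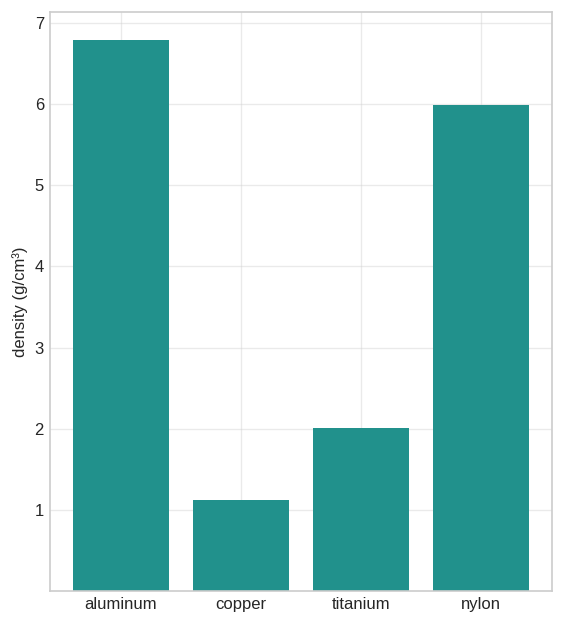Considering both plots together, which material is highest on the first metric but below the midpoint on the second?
titanium

Chart 2 median density (g/cm³) ≈ 4; below-median materials: copper, titanium. Among those, titanium has the highest strength (MPa) (≈ 1400).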